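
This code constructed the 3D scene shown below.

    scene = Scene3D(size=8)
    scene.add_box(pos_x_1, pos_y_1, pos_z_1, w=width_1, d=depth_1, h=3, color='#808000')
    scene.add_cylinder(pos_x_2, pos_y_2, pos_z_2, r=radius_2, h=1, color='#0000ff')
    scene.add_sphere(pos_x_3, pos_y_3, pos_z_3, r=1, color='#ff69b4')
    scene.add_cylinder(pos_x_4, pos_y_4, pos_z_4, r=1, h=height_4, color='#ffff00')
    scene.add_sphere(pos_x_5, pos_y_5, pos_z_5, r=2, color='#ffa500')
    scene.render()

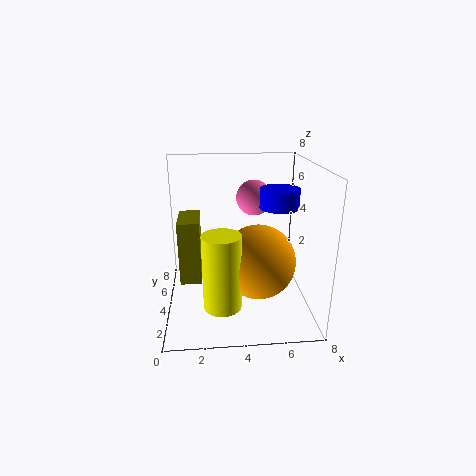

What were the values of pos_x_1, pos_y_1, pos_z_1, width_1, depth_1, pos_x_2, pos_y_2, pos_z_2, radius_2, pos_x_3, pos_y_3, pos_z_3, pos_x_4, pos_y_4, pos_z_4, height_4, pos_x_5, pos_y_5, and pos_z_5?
pos_x_1 = 1
pos_y_1 = 1
pos_z_1 = 3
width_1 = 1
depth_1 = 2
pos_x_2 = 6
pos_y_2 = 3
pos_z_2 = 6
radius_2 = 1
pos_x_3 = 5
pos_y_3 = 5
pos_z_3 = 6
pos_x_4 = 3
pos_y_4 = 2
pos_z_4 = 1
height_4 = 4
pos_x_5 = 5
pos_y_5 = 3
pos_z_5 = 3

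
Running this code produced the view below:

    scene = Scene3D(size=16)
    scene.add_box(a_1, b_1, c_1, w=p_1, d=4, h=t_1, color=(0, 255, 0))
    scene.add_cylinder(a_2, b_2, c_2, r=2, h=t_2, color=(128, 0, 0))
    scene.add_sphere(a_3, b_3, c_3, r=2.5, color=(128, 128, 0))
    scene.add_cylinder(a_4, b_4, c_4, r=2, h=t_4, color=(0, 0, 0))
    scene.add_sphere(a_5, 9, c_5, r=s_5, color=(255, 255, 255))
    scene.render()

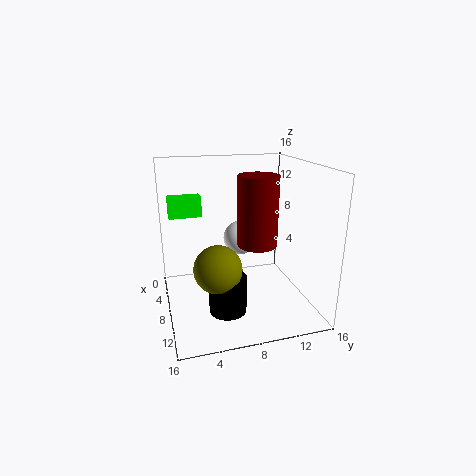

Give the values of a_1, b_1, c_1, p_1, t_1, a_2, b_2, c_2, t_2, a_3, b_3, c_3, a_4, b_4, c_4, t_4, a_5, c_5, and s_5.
a_1 = 0.5
b_1 = 1
c_1 = 9
p_1 = 2
t_1 = 2.5
a_2 = 11.5
b_2 = 9
c_2 = 8.5
t_2 = 7
a_3 = 11
b_3 = 5
c_3 = 6
a_4 = 11
b_4 = 6
c_4 = 1
t_4 = 4
a_5 = 5.5
c_5 = 7
s_5 = 2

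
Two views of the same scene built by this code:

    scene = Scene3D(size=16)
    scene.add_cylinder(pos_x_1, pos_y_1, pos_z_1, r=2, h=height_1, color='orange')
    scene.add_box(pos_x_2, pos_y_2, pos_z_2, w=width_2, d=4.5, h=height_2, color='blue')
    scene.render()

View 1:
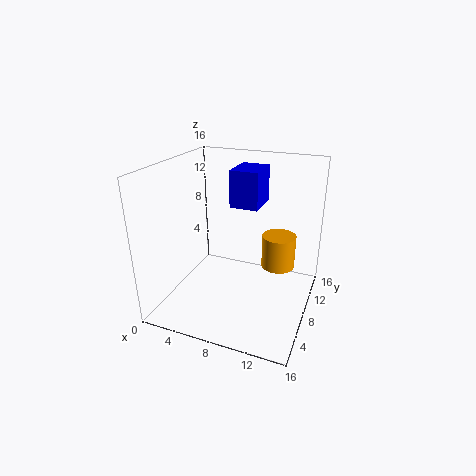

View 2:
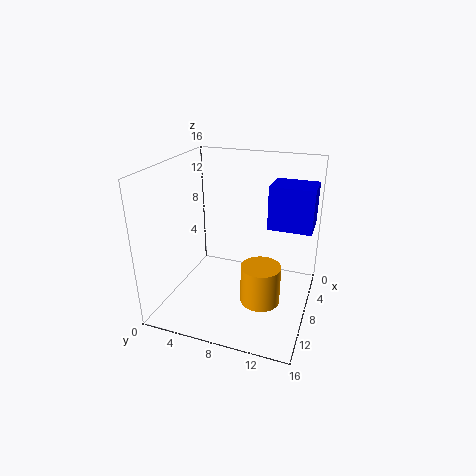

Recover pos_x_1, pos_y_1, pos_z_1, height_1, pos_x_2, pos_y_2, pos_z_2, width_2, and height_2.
pos_x_1 = 11.75; pos_y_1 = 11.75; pos_z_1 = 3.25; height_1 = 4; pos_x_2 = 5.5; pos_y_2 = 11.5; pos_z_2 = 10; width_2 = 3.5; height_2 = 4.5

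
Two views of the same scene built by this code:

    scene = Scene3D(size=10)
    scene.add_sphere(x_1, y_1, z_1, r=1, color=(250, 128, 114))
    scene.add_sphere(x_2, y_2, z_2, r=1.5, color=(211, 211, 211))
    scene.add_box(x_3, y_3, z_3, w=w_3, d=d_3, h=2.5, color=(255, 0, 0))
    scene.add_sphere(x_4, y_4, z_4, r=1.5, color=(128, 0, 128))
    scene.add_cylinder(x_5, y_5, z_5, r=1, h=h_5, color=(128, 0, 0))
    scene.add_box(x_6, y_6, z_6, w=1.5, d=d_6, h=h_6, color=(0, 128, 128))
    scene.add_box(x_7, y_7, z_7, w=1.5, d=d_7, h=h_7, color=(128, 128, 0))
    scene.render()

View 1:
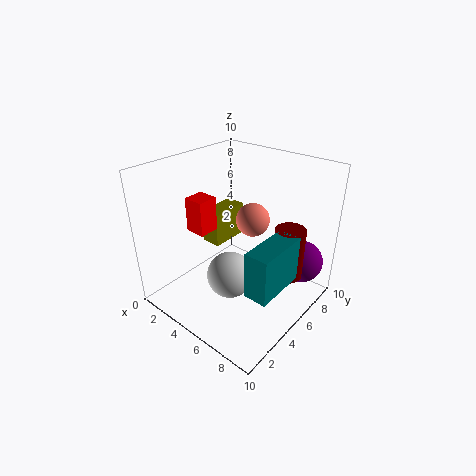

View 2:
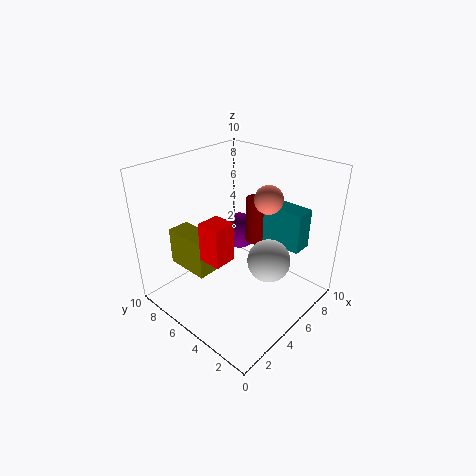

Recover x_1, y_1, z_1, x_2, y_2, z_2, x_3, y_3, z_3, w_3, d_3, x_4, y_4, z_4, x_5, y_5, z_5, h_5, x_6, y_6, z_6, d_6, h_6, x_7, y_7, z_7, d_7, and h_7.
x_1 = 7; y_1 = 4; z_1 = 7.5; x_2 = 6; y_2 = 3; z_2 = 3.5; x_3 = 1.5; y_3 = 3.5; z_3 = 5; w_3 = 1.5; d_3 = 1.5; x_4 = 8.5; y_4 = 8; z_4 = 3; x_5 = 8.5; y_5 = 6; z_5 = 3; h_5 = 3.5; x_6 = 8; y_6 = 2; z_6 = 3.5; d_6 = 3.5; h_6 = 3; x_7 = 1.5; y_7 = 5; z_7 = 3.5; d_7 = 3; h_7 = 2.5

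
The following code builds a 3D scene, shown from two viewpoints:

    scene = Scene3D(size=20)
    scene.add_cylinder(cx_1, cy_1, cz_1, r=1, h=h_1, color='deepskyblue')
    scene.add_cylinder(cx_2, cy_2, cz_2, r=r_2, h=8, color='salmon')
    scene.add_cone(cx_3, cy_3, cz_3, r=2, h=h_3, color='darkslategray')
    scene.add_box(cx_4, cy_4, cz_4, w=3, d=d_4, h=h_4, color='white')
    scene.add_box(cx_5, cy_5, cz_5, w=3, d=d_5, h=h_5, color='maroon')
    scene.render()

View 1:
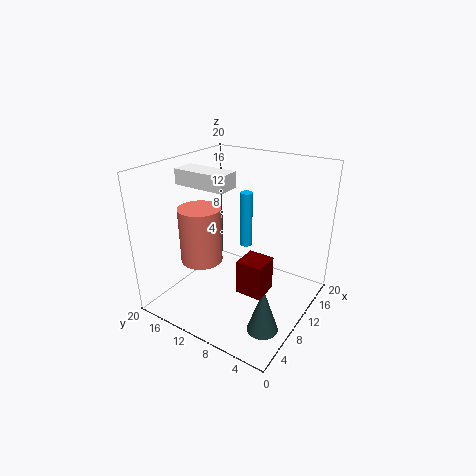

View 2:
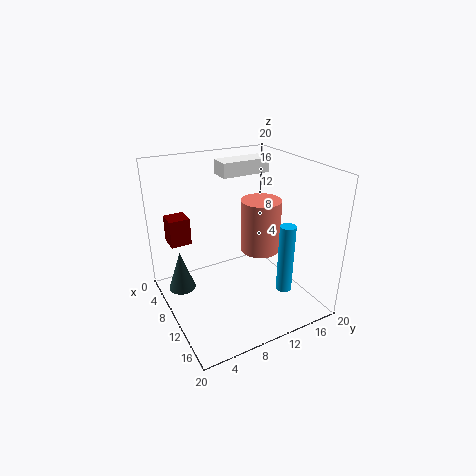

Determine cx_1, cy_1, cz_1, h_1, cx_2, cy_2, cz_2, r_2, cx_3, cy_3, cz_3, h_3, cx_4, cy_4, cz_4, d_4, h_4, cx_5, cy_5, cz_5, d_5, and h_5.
cx_1 = 17
cy_1 = 13
cz_1 = 5
h_1 = 9
cx_2 = 8
cy_2 = 15
cz_2 = 6
r_2 = 3
cx_3 = 5
cy_3 = 3
cz_3 = 1
h_3 = 6
cx_4 = 5
cy_4 = 9
cz_4 = 18
d_4 = 7
h_4 = 2
cx_5 = 2
cy_5 = 2
cz_5 = 8
d_5 = 3
h_5 = 4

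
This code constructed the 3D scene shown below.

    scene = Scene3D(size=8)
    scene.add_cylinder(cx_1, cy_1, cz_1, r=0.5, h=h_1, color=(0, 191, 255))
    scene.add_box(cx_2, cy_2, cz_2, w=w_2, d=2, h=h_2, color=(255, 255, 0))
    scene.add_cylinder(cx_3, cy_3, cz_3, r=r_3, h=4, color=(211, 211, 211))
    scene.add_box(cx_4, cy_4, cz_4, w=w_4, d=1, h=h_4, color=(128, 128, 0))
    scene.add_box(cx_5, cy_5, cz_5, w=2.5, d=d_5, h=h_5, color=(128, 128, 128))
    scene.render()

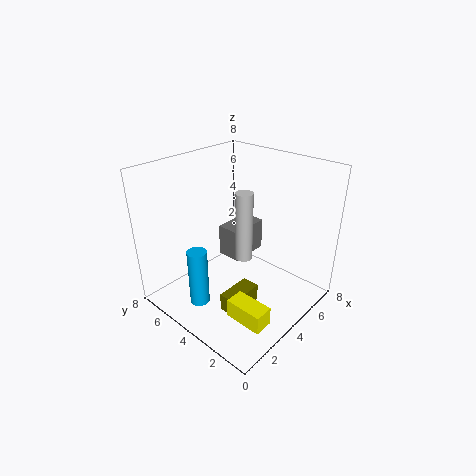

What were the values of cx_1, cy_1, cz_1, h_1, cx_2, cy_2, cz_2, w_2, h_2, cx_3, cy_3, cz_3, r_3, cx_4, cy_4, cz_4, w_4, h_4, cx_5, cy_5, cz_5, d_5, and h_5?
cx_1 = 1, cy_1 = 4, cz_1 = 1.5, h_1 = 3, cx_2 = 1.5, cy_2 = 0.5, cz_2 = 1, w_2 = 1, h_2 = 1, cx_3 = 4.5, cy_3 = 4, cz_3 = 2.5, r_3 = 0.5, cx_4 = 2, cy_4 = 2.5, cz_4 = 0.5, w_4 = 2, h_4 = 1, cx_5 = 5, cy_5 = 5, cz_5 = 1.5, d_5 = 1.5, h_5 = 2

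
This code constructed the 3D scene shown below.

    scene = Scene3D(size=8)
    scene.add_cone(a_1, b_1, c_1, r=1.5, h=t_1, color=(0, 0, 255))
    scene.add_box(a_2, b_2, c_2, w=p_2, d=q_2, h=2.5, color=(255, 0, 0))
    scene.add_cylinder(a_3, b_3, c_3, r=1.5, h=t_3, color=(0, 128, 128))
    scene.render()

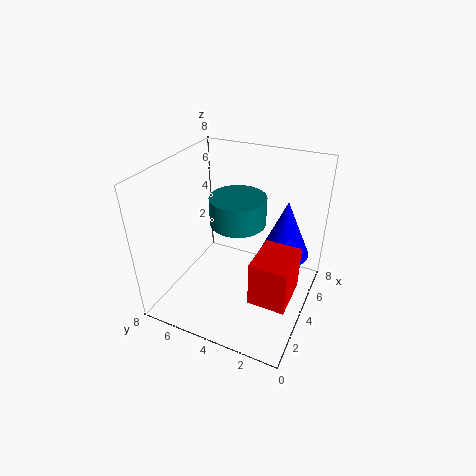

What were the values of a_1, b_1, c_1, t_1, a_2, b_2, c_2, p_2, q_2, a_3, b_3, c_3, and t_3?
a_1 = 6.5, b_1 = 2, c_1 = 2, t_1 = 3.5, a_2 = 2, b_2 = 0.5, c_2 = 1.5, p_2 = 2.5, q_2 = 2, a_3 = 4, b_3 = 4, c_3 = 5, t_3 = 1.5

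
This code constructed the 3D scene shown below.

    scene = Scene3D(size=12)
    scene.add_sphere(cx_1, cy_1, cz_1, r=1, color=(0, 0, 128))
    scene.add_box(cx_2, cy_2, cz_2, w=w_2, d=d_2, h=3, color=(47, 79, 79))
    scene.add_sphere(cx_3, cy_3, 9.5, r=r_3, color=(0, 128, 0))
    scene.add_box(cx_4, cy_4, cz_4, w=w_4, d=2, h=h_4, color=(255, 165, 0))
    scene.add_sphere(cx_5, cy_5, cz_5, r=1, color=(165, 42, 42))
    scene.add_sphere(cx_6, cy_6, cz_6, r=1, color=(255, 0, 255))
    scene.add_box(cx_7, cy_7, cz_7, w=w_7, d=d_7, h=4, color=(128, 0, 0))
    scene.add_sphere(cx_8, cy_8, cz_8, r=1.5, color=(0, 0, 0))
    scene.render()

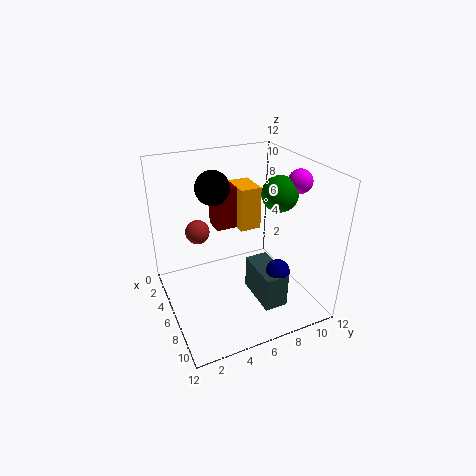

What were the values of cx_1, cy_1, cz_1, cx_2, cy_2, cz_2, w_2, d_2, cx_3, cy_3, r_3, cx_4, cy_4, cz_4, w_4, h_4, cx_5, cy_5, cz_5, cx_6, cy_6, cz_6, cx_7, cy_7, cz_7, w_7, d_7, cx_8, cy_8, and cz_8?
cx_1 = 8.5; cy_1 = 8.5; cz_1 = 3.5; cx_2 = 5.5; cy_2 = 7; cz_2 = 0.5; w_2 = 4; d_2 = 2; cx_3 = 6.5; cy_3 = 9.5; r_3 = 1.5; cx_4 = 0.5; cy_4 = 7.5; cz_4 = 5; w_4 = 3; h_4 = 4; cx_5 = 4.5; cy_5 = 3; cz_5 = 6.5; cx_6 = 7; cy_6 = 11; cz_6 = 10.5; cx_7 = 0.5; cy_7 = 5.5; cz_7 = 5; w_7 = 2; d_7 = 3.5; cx_8 = 3; cy_8 = 5; cz_8 = 9.5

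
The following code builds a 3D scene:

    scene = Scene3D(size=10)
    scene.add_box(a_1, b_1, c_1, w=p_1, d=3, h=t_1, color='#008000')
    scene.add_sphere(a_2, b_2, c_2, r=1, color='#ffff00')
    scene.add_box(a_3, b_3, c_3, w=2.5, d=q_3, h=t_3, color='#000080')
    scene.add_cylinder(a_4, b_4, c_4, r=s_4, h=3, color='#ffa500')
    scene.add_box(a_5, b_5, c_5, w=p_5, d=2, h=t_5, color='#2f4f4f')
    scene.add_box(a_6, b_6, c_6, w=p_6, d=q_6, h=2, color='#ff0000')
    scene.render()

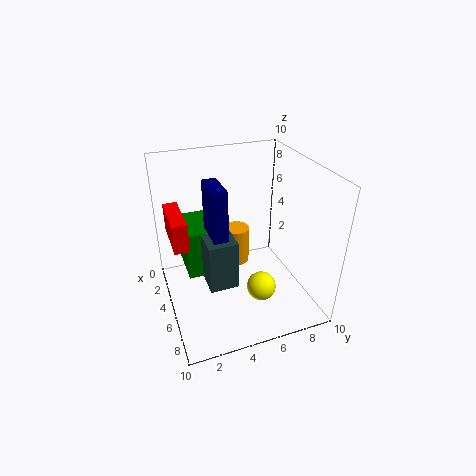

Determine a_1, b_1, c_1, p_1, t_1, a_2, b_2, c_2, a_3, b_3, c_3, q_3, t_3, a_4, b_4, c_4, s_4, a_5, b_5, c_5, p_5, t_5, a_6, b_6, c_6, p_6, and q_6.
a_1 = 1, b_1 = 1.5, c_1 = 2, p_1 = 3.5, t_1 = 3.5, a_2 = 7, b_2 = 6, c_2 = 2, a_3 = 3.5, b_3 = 3, c_3 = 5, q_3 = 1, t_3 = 4, a_4 = 2, b_4 = 6, c_4 = 1, s_4 = 1, a_5 = 4, b_5 = 2.5, c_5 = 2, p_5 = 2.5, t_5 = 3.5, a_6 = 2, b_6 = 0.5, c_6 = 5, p_6 = 3.5, q_6 = 1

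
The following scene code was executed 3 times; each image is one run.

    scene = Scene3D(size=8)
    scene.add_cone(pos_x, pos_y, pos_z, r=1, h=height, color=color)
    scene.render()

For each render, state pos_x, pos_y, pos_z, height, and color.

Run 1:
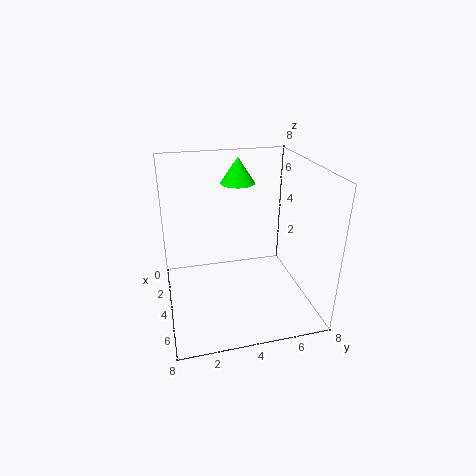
pos_x = 2
pos_y = 4.5
pos_z = 6.5
height = 1.5
color = 'lime'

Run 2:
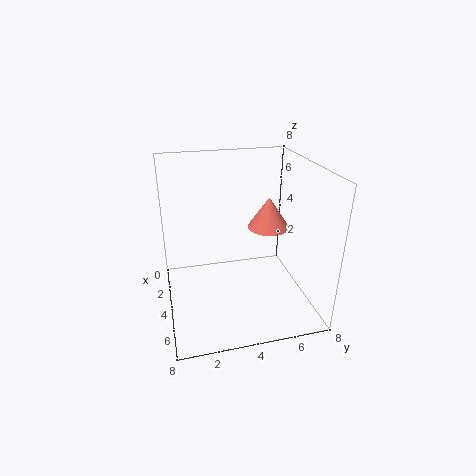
pos_x = 6
pos_y = 5
pos_z = 5.5
height = 1.5
color = 'salmon'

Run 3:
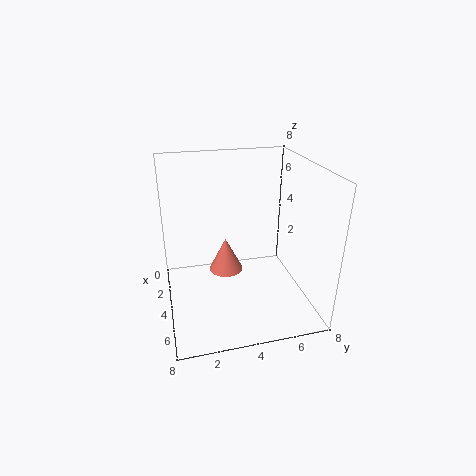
pos_x = 3
pos_y = 3.5
pos_z = 1.5
height = 2
color = 'salmon'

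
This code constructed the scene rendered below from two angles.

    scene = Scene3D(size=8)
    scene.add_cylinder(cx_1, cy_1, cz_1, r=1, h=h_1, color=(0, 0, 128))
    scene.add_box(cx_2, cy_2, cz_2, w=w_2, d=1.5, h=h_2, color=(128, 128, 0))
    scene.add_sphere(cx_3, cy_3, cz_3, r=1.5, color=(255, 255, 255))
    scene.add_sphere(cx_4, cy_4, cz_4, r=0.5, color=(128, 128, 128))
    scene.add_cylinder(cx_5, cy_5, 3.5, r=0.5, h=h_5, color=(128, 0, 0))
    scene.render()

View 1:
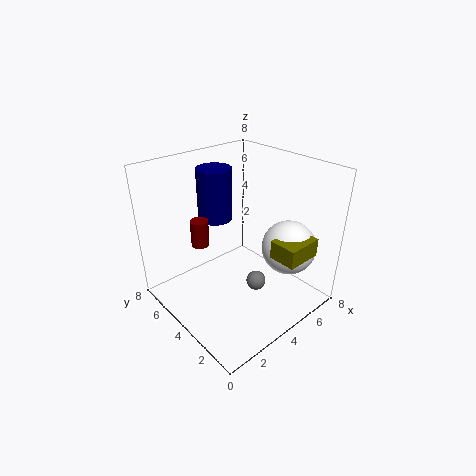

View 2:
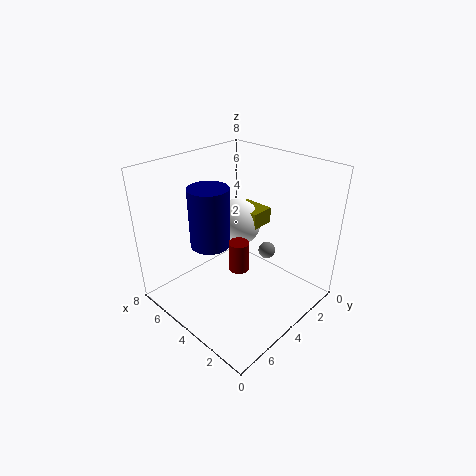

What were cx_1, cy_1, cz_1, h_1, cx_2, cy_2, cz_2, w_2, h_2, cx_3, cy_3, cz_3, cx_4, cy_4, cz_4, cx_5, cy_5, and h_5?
cx_1 = 4, cy_1 = 6, cz_1 = 4.5, h_1 = 3, cx_2 = 4.5, cy_2 = 0.5, cz_2 = 3.5, w_2 = 2, h_2 = 1, cx_3 = 6, cy_3 = 2, cz_3 = 3.5, cx_4 = 3.5, cy_4 = 2, cz_4 = 2.5, cx_5 = 2.5, cy_5 = 5.5, h_5 = 1.5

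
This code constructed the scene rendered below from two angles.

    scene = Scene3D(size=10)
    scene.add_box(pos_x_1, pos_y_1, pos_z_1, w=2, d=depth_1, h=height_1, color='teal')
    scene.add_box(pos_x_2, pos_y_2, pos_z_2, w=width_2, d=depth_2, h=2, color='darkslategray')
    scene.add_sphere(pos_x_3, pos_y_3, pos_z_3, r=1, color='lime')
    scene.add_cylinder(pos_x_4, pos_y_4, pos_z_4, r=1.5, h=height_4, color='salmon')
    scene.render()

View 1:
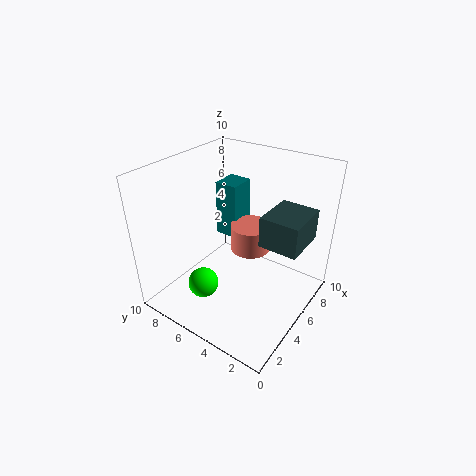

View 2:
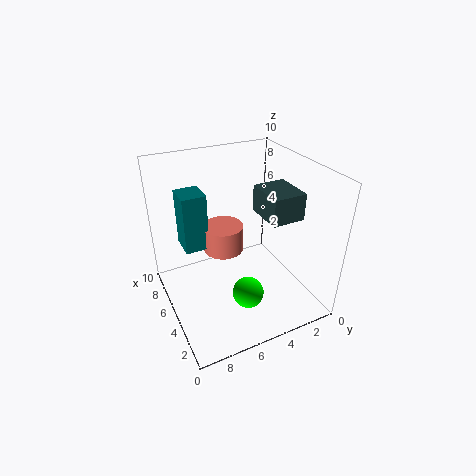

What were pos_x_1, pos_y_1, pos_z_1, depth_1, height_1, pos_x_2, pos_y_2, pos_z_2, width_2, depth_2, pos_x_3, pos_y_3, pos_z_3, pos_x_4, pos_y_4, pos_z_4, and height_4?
pos_x_1 = 6.75
pos_y_1 = 6.5
pos_z_1 = 3.5
depth_1 = 1.75
height_1 = 4.25
pos_x_2 = 4
pos_y_2 = 0.25
pos_z_2 = 5.75
width_2 = 3
depth_2 = 2.5
pos_x_3 = 2
pos_y_3 = 5.75
pos_z_3 = 2.75
pos_x_4 = 7
pos_y_4 = 5.25
pos_z_4 = 3
height_4 = 2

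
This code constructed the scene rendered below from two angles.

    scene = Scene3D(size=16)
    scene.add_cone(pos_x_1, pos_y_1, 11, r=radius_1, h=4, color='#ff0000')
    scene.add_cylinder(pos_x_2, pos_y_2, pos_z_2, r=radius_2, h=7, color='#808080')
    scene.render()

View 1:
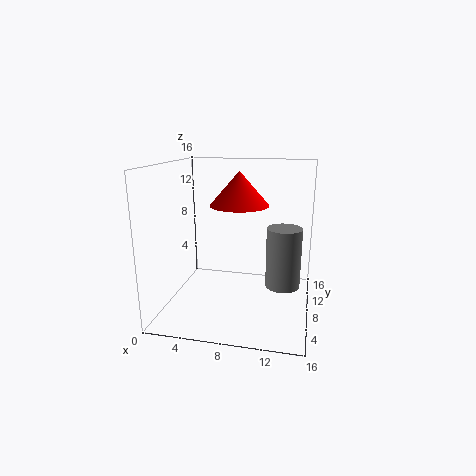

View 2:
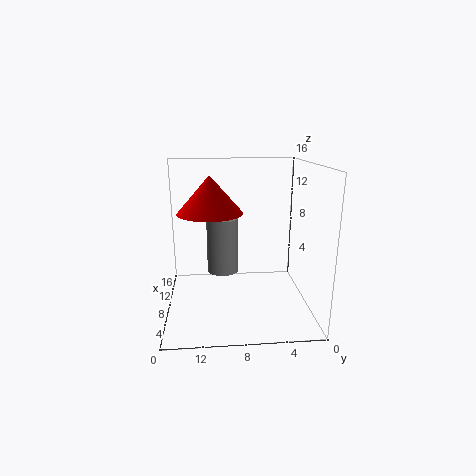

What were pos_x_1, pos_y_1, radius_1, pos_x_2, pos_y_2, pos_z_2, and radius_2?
pos_x_1 = 7.5; pos_y_1 = 11; radius_1 = 3.5; pos_x_2 = 13; pos_y_2 = 9.5; pos_z_2 = 2; radius_2 = 2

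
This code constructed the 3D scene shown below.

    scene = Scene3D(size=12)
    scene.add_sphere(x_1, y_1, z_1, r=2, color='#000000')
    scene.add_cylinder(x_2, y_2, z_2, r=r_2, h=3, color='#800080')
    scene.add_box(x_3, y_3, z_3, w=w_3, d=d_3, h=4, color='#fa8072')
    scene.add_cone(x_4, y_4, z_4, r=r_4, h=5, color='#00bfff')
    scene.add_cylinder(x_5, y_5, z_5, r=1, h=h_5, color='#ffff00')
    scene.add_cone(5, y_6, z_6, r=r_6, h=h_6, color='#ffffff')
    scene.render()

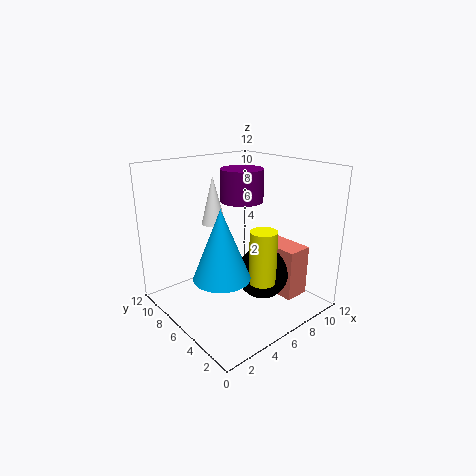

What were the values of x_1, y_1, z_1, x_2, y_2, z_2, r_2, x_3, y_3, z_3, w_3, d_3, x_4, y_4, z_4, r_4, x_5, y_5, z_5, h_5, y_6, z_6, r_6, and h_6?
x_1 = 6, y_1 = 3, z_1 = 4, x_2 = 9, y_2 = 9, z_2 = 8, r_2 = 2, x_3 = 7, y_3 = 1, z_3 = 2, w_3 = 2, d_3 = 4, x_4 = 2, y_4 = 3, z_4 = 5, r_4 = 2, x_5 = 5, y_5 = 2, z_5 = 4, h_5 = 4, y_6 = 8, z_6 = 7, r_6 = 1, h_6 = 4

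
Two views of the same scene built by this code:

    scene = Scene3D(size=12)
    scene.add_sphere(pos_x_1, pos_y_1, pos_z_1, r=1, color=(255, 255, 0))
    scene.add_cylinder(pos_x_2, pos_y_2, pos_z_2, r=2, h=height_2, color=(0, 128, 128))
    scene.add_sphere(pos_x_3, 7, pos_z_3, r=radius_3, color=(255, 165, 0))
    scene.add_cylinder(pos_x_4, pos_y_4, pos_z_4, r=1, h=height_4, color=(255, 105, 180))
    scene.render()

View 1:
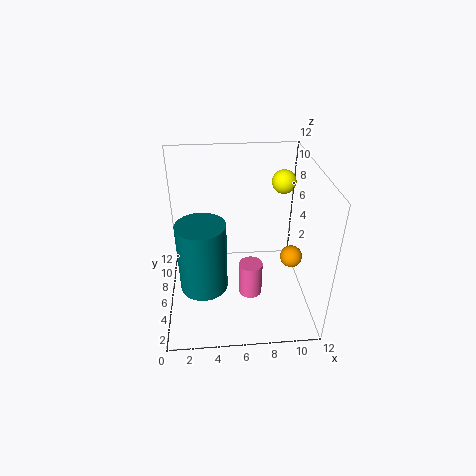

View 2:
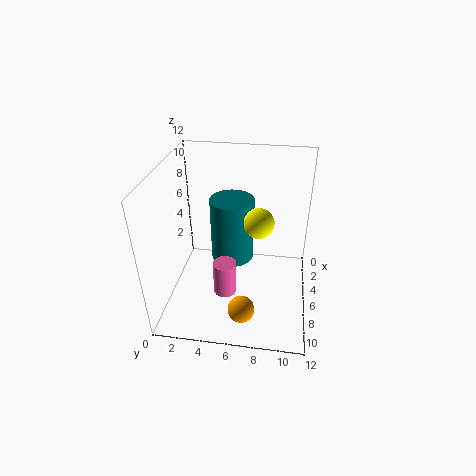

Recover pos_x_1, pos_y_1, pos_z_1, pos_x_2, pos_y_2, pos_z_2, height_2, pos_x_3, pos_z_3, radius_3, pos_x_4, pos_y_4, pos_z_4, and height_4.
pos_x_1 = 10; pos_y_1 = 8; pos_z_1 = 10; pos_x_2 = 3; pos_y_2 = 5; pos_z_2 = 2; height_2 = 6; pos_x_3 = 11; pos_z_3 = 3; radius_3 = 1; pos_x_4 = 7; pos_y_4 = 5; pos_z_4 = 1; height_4 = 3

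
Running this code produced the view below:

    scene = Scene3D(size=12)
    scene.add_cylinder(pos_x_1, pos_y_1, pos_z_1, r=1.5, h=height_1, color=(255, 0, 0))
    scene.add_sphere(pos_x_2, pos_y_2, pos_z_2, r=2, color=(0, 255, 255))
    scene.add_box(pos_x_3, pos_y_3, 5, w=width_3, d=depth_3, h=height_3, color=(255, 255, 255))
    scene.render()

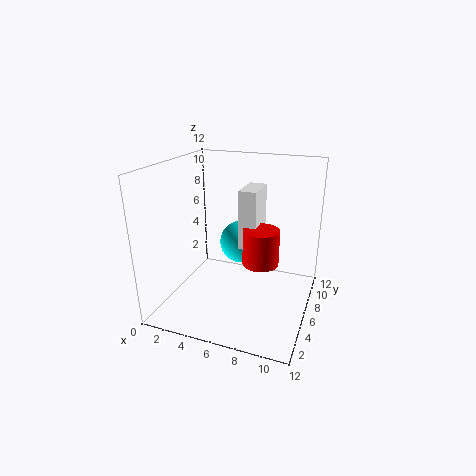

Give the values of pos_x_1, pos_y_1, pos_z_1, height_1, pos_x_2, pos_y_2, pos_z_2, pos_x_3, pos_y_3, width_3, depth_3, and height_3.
pos_x_1 = 8, pos_y_1 = 6, pos_z_1 = 4, height_1 = 3, pos_x_2 = 5, pos_y_2 = 9.5, pos_z_2 = 4, pos_x_3 = 6, pos_y_3 = 6, width_3 = 1.5, depth_3 = 3, height_3 = 5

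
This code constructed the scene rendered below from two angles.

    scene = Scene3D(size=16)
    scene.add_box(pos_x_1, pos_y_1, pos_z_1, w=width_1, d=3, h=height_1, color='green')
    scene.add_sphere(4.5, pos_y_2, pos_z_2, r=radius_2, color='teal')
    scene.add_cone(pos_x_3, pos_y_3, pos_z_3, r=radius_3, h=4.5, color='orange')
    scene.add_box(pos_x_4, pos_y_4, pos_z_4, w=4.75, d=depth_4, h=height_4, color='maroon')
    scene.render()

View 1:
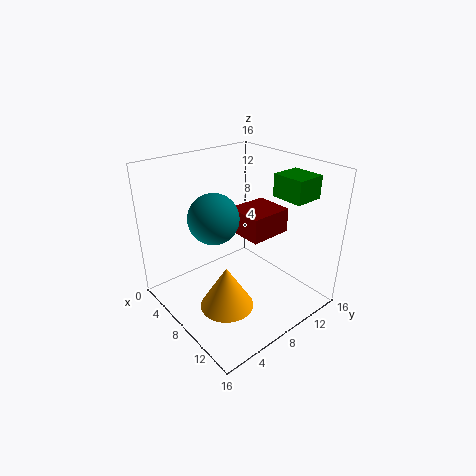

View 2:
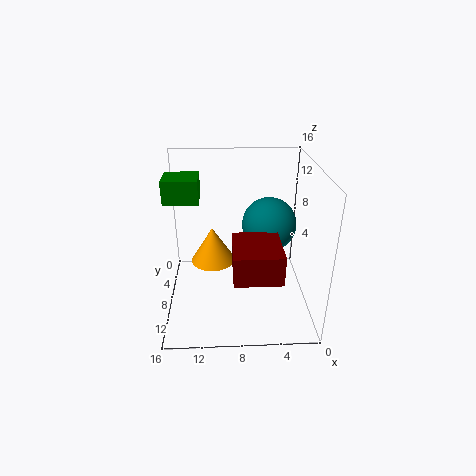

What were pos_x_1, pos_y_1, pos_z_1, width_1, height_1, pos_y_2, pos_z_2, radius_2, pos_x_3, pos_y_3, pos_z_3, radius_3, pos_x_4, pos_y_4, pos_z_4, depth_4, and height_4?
pos_x_1 = 11.75, pos_y_1 = 9.25, pos_z_1 = 13.75, width_1 = 3.25, height_1 = 2.25, pos_y_2 = 7.25, pos_z_2 = 9.25, radius_2 = 3, pos_x_3 = 11, pos_y_3 = 4, pos_z_3 = 2.75, radius_3 = 2.75, pos_x_4 = 4, pos_y_4 = 10, pos_z_4 = 6.75, depth_4 = 5.25, height_4 = 3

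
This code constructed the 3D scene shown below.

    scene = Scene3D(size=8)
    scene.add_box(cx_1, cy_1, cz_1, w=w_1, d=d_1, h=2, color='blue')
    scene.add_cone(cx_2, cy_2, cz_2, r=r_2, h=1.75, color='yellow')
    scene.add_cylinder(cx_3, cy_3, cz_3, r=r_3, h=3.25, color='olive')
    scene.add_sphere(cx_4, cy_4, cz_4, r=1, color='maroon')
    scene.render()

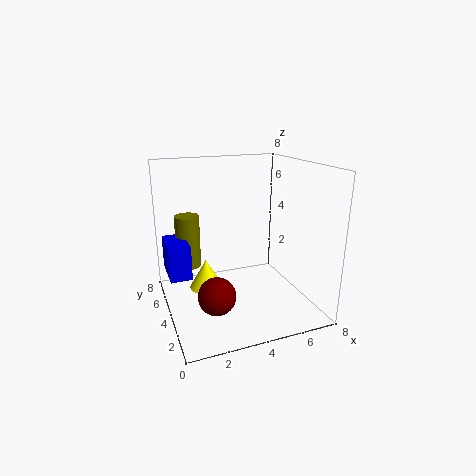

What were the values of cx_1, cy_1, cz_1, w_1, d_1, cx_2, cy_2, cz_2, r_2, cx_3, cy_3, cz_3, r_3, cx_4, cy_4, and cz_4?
cx_1 = 0.25, cy_1 = 4.75, cz_1 = 1.5, w_1 = 1.25, d_1 = 2.5, cx_2 = 2.5, cy_2 = 5.5, cz_2 = 0.5, r_2 = 1, cx_3 = 1.75, cy_3 = 6.75, cz_3 = 1.5, r_3 = 0.75, cx_4 = 2.25, cy_4 = 2.5, cz_4 = 1.5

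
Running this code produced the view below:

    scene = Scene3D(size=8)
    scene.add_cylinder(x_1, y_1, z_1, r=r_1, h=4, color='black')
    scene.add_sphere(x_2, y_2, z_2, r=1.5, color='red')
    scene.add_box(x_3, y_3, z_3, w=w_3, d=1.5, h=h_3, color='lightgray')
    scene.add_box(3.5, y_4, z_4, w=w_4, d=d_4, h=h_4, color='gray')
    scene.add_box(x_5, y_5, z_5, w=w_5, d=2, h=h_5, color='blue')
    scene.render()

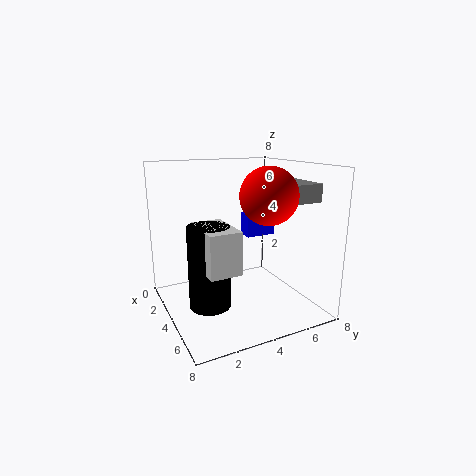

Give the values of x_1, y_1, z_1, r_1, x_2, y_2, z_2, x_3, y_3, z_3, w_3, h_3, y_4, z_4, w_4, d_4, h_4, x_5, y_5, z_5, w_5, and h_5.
x_1 = 6; y_1 = 1.5; z_1 = 1.5; r_1 = 1; x_2 = 5.5; y_2 = 5; z_2 = 6.5; x_3 = 5; y_3 = 1; z_3 = 3.5; w_3 = 2.5; h_3 = 2; y_4 = 6; z_4 = 6; w_4 = 2.5; d_4 = 2; h_4 = 1; x_5 = 0.5; y_5 = 6; z_5 = 3; w_5 = 1; h_5 = 1.5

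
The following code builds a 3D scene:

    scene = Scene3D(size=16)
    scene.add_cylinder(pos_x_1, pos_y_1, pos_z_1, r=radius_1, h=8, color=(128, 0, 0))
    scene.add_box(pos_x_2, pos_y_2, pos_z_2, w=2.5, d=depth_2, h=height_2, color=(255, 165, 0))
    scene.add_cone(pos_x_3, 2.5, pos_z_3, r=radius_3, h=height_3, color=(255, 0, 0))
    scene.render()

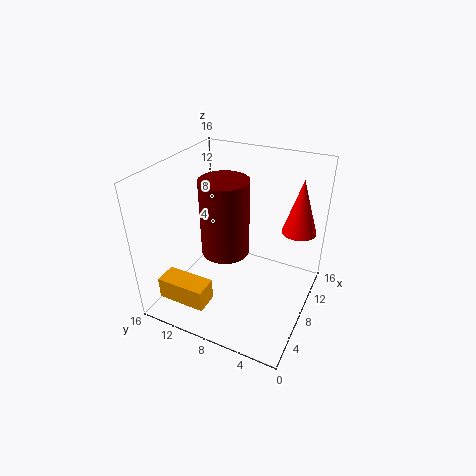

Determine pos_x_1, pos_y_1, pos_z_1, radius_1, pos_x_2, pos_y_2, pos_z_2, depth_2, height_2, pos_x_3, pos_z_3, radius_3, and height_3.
pos_x_1 = 6; pos_y_1 = 8.5; pos_z_1 = 7.5; radius_1 = 2.5; pos_x_2 = 2; pos_y_2 = 9.5; pos_z_2 = 1.5; depth_2 = 5.5; height_2 = 2.5; pos_x_3 = 13; pos_z_3 = 7.5; radius_3 = 2; height_3 = 6.5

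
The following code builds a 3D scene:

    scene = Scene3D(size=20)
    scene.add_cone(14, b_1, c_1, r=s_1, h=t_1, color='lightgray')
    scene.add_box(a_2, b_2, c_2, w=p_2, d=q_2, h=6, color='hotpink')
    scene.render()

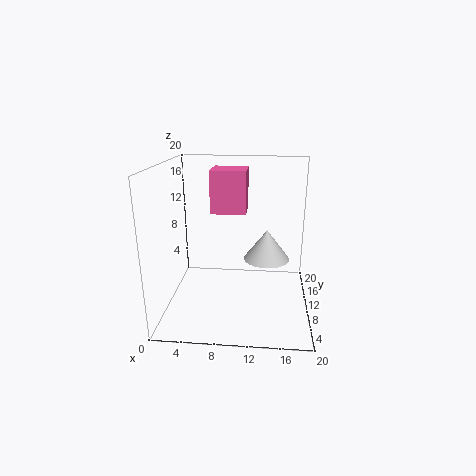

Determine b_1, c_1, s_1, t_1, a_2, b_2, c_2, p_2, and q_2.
b_1 = 8
c_1 = 8
s_1 = 3
t_1 = 4
a_2 = 6
b_2 = 11
c_2 = 13
p_2 = 5
q_2 = 5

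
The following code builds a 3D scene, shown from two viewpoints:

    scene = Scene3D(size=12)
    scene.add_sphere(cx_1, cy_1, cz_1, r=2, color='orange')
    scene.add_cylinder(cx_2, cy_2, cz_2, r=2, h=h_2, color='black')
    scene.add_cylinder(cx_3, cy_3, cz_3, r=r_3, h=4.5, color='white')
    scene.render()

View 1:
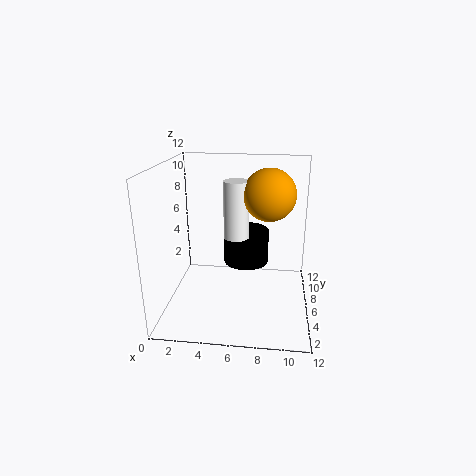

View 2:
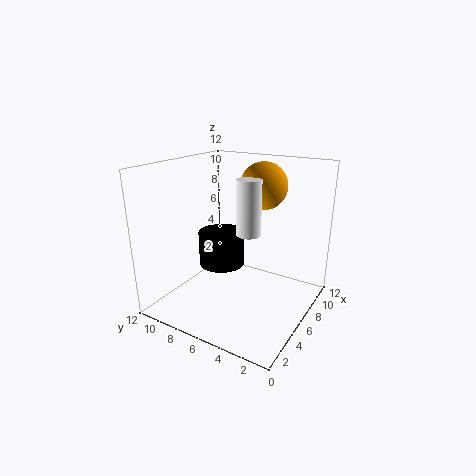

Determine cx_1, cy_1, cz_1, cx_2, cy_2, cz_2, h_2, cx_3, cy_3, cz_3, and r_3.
cx_1 = 8.5, cy_1 = 5, cz_1 = 10, cx_2 = 6.5, cy_2 = 8, cz_2 = 3, h_2 = 3, cx_3 = 6, cy_3 = 5, cz_3 = 6.5, r_3 = 1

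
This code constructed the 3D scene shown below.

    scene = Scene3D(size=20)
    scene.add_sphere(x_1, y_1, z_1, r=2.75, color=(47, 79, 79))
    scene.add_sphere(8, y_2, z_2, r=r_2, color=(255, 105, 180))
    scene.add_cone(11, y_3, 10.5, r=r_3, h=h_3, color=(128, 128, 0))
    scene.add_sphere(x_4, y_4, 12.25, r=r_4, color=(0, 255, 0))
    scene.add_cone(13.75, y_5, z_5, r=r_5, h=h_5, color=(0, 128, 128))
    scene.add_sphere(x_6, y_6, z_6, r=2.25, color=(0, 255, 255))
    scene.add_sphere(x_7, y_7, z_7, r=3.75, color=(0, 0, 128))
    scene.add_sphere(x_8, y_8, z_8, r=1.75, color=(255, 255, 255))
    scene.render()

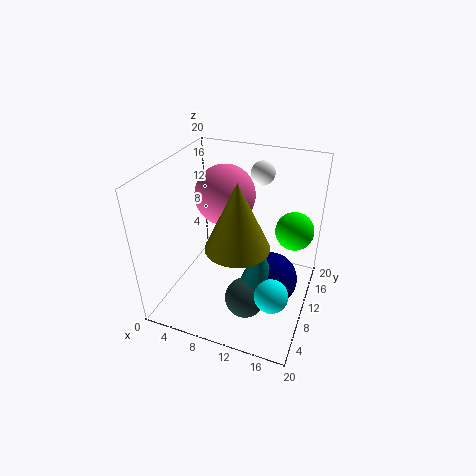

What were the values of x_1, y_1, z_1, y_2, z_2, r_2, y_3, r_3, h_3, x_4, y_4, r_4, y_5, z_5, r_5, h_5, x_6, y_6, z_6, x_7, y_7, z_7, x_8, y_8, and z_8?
x_1 = 12.5, y_1 = 6.25, z_1 = 3, y_2 = 10.5, z_2 = 16, r_2 = 4, y_3 = 7.25, r_3 = 4.25, h_3 = 9, x_4 = 17.5, y_4 = 11, r_4 = 2.5, y_5 = 8, z_5 = 3.75, r_5 = 3, h_5 = 7.5, x_6 = 16.25, y_6 = 6, z_6 = 4.75, x_7 = 15, y_7 = 10, z_7 = 4.25, x_8 = 11.25, y_8 = 16.5, z_8 = 17.25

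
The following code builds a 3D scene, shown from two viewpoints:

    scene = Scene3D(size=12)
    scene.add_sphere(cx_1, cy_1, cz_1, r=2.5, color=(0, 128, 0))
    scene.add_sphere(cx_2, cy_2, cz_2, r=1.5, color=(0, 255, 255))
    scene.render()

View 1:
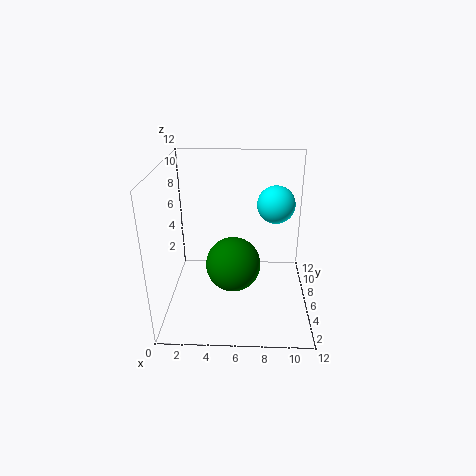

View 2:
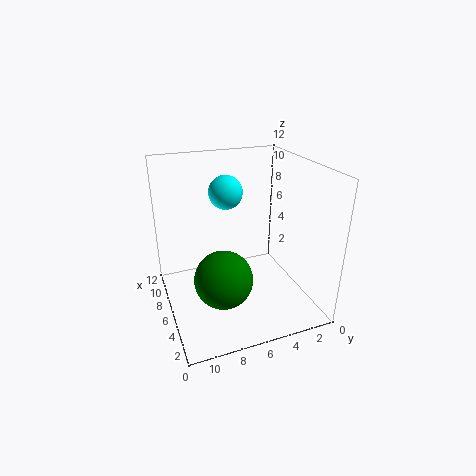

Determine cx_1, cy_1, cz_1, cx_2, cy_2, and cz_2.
cx_1 = 5.5, cy_1 = 7.5, cz_1 = 2.5, cx_2 = 9, cy_2 = 6, cz_2 = 9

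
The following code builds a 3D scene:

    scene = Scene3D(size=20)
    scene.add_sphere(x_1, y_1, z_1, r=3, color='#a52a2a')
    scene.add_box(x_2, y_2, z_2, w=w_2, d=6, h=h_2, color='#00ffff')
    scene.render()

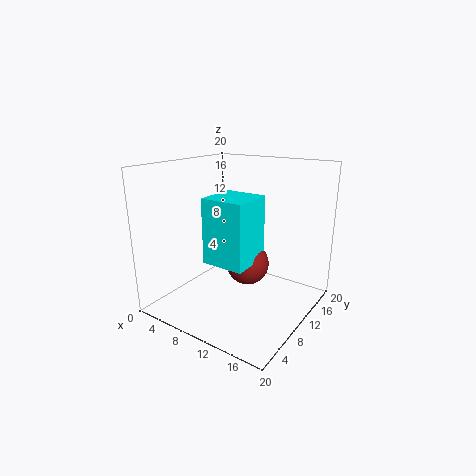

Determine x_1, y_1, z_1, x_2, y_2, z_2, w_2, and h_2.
x_1 = 11
y_1 = 11
z_1 = 6
x_2 = 7
y_2 = 6
z_2 = 7
w_2 = 6
h_2 = 9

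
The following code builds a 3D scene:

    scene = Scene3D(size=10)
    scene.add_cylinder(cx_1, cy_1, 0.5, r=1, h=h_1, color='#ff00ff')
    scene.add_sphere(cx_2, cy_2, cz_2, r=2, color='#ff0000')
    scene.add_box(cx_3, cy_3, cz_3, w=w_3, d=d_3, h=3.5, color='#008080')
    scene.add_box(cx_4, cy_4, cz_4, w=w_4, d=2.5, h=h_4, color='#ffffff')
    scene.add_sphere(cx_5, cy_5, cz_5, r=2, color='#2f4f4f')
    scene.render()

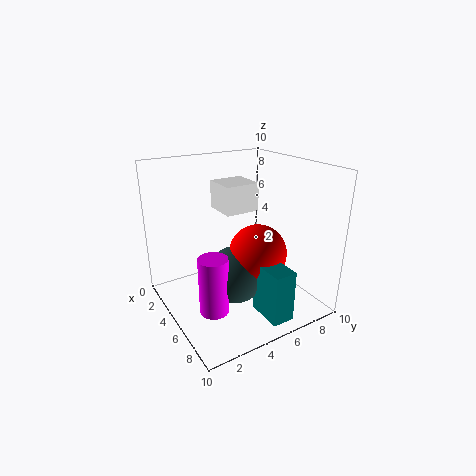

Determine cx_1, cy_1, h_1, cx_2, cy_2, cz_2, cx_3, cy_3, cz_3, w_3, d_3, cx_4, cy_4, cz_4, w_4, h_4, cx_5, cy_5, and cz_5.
cx_1 = 6, cy_1 = 2.5, h_1 = 4, cx_2 = 6, cy_2 = 6, cz_2 = 4, cx_3 = 7, cy_3 = 5, cz_3 = 0.5, w_3 = 2.5, d_3 = 1.5, cx_4 = 2, cy_4 = 4.5, cz_4 = 6.5, w_4 = 2.5, h_4 = 2, cx_5 = 5.5, cy_5 = 4.5, cz_5 = 2.5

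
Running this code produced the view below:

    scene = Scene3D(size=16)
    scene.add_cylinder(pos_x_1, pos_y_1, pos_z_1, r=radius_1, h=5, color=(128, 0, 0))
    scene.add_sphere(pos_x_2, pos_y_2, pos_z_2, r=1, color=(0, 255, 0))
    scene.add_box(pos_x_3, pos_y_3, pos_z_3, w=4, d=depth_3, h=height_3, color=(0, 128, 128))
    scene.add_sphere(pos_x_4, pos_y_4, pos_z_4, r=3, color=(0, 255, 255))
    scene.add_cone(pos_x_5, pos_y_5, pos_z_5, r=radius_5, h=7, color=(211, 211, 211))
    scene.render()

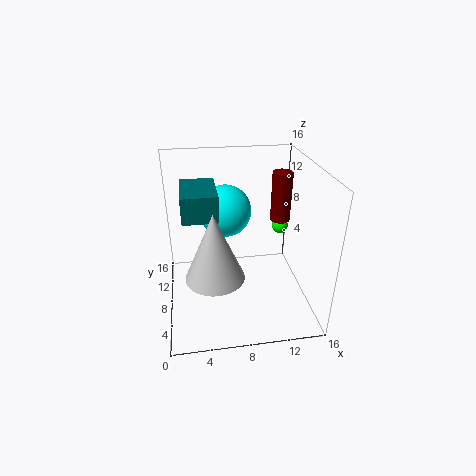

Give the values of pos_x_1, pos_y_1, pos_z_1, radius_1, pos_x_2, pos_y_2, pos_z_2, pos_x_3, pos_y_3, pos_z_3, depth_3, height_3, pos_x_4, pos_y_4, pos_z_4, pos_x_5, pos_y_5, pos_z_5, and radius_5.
pos_x_1 = 12
pos_y_1 = 6
pos_z_1 = 11
radius_1 = 1
pos_x_2 = 14
pos_y_2 = 12
pos_z_2 = 7
pos_x_3 = 2
pos_y_3 = 8
pos_z_3 = 10
depth_3 = 6
height_3 = 3
pos_x_4 = 7
pos_y_4 = 11
pos_z_4 = 10
pos_x_5 = 5
pos_y_5 = 4
pos_z_5 = 6
radius_5 = 3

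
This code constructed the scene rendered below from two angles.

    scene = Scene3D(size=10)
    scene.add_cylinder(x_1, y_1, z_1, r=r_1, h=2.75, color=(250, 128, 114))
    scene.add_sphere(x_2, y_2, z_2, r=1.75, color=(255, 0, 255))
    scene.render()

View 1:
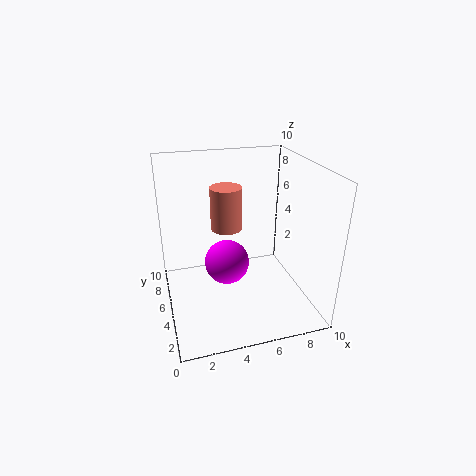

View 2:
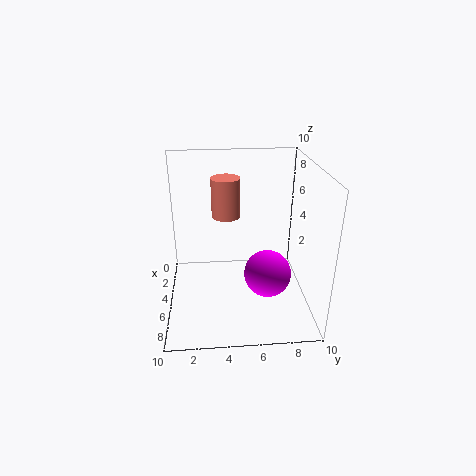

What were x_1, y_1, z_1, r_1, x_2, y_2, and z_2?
x_1 = 4; y_1 = 4.25; z_1 = 6.25; r_1 = 1; x_2 = 4.75; y_2 = 7.25; z_2 = 1.75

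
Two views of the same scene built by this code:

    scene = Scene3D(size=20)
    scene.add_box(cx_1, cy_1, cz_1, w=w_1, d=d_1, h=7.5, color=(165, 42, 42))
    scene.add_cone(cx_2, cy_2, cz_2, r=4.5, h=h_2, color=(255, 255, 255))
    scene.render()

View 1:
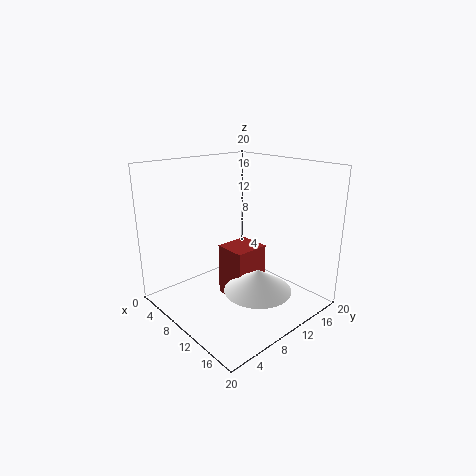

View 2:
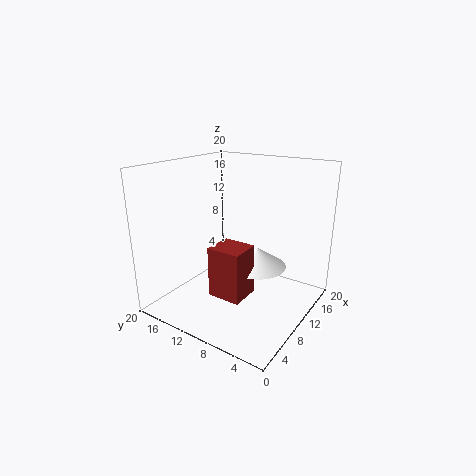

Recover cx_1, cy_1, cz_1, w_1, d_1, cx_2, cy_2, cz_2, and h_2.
cx_1 = 7.5; cy_1 = 8.5; cz_1 = 1; w_1 = 4.5; d_1 = 5; cx_2 = 14.5; cy_2 = 9.5; cz_2 = 4; h_2 = 3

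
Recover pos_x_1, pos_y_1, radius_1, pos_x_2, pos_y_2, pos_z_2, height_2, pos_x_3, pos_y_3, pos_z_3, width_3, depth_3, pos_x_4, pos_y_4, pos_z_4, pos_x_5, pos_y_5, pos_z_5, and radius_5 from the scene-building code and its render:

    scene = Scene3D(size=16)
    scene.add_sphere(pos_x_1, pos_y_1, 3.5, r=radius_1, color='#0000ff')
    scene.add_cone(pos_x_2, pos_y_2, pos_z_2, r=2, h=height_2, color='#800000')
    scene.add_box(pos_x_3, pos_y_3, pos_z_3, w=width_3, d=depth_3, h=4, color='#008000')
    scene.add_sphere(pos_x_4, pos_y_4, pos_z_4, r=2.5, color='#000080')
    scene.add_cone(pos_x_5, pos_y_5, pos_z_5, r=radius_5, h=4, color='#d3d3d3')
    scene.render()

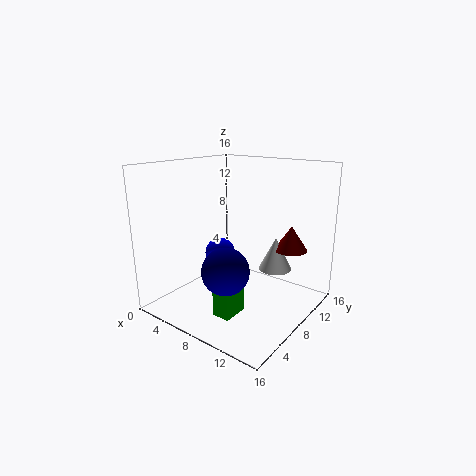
pos_x_1 = 2, pos_y_1 = 12, radius_1 = 2, pos_x_2 = 11.5, pos_y_2 = 14, pos_z_2 = 5.5, height_2 = 3, pos_x_3 = 8, pos_y_3 = 3.5, pos_z_3 = 0.5, width_3 = 2, depth_3 = 3, pos_x_4 = 9, pos_y_4 = 4.5, pos_z_4 = 5.5, pos_x_5 = 10, pos_y_5 = 13, pos_z_5 = 3, radius_5 = 2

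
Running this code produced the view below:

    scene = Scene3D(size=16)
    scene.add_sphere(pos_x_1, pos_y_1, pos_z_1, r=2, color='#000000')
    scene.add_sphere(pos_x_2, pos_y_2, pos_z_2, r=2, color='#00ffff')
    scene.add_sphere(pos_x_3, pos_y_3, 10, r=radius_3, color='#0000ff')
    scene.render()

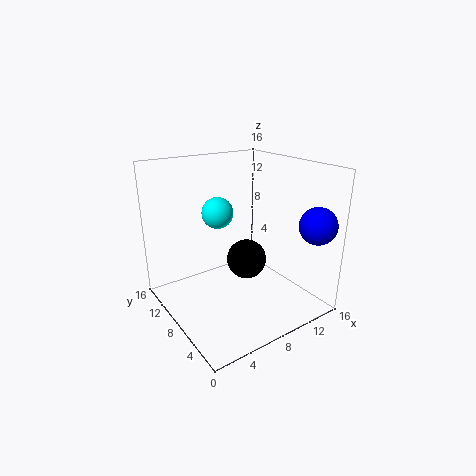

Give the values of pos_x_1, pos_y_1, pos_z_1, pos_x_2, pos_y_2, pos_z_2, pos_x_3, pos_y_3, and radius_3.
pos_x_1 = 7; pos_y_1 = 5; pos_z_1 = 7; pos_x_2 = 9; pos_y_2 = 14; pos_z_2 = 9; pos_x_3 = 14; pos_y_3 = 2; radius_3 = 2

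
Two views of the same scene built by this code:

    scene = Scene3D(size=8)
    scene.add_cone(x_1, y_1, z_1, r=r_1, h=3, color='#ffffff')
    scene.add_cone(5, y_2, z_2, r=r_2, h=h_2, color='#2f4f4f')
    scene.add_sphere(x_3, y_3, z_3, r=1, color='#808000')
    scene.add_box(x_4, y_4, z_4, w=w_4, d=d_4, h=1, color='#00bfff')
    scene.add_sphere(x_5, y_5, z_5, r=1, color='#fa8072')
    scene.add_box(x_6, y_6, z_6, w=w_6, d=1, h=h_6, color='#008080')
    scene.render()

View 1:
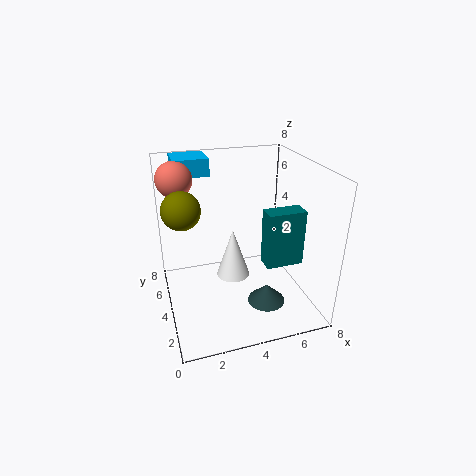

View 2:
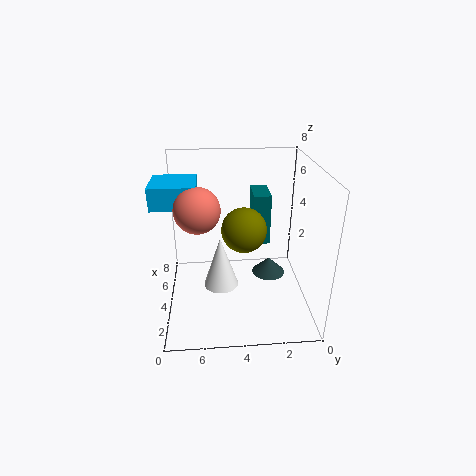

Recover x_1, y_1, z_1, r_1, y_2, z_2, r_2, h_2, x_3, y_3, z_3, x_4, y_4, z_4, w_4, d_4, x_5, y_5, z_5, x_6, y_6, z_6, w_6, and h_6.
x_1 = 4
y_1 = 5
z_1 = 1
r_1 = 1
y_2 = 2
z_2 = 1
r_2 = 1
h_2 = 1
x_3 = 1
y_3 = 4
z_3 = 6
x_4 = 1
y_4 = 6
z_4 = 7
w_4 = 2
d_4 = 2
x_5 = 1
y_5 = 6
z_5 = 7
x_6 = 5
y_6 = 2
z_6 = 3
w_6 = 2
h_6 = 3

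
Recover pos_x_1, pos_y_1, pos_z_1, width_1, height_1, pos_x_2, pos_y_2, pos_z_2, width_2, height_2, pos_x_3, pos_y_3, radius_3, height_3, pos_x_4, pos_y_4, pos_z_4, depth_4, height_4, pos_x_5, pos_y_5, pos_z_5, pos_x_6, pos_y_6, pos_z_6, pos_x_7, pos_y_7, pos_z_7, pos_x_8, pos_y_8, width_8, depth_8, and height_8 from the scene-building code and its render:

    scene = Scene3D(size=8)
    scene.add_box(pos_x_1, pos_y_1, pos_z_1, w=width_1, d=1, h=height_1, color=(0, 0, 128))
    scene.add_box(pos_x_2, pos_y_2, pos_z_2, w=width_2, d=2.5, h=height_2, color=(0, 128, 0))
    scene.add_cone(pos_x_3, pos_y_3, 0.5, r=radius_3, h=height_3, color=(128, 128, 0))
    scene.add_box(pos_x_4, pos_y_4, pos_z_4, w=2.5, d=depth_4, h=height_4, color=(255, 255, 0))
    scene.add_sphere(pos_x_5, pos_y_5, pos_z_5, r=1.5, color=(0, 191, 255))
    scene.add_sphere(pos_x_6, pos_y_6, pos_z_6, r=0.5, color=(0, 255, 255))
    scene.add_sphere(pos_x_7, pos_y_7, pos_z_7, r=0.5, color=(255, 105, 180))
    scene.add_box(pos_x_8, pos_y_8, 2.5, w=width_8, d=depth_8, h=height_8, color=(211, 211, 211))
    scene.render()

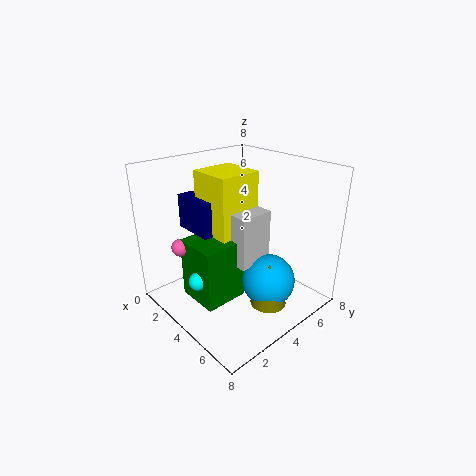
pos_x_1 = 0.5; pos_y_1 = 2.5; pos_z_1 = 4; width_1 = 2.5; height_1 = 2; pos_x_2 = 2; pos_y_2 = 1.5; pos_z_2 = 0.5; width_2 = 2.5; height_2 = 3.5; pos_x_3 = 6; pos_y_3 = 4.5; radius_3 = 1; height_3 = 2.5; pos_x_4 = 1.5; pos_y_4 = 3; pos_z_4 = 4; depth_4 = 2.5; height_4 = 3.5; pos_x_5 = 5.5; pos_y_5 = 5; pos_z_5 = 1.5; pos_x_6 = 3.5; pos_y_6 = 1.5; pos_z_6 = 2; pos_x_7 = 2; pos_y_7 = 1.5; pos_z_7 = 3.5; pos_x_8 = 3; pos_y_8 = 3.5; width_8 = 2; depth_8 = 2; height_8 = 3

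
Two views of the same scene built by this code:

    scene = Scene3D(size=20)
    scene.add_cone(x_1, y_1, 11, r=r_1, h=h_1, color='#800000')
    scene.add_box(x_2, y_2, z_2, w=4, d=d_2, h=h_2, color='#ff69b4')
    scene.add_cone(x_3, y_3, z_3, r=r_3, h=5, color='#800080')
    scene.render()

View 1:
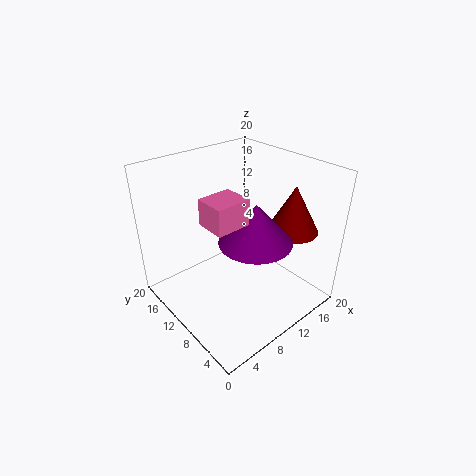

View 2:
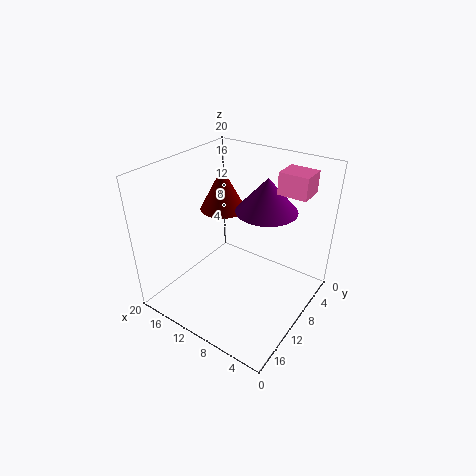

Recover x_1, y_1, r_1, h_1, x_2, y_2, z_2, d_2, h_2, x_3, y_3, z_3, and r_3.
x_1 = 16; y_1 = 5.5; r_1 = 3.5; h_1 = 6.5; x_2 = 2; y_2 = 3.5; z_2 = 16.5; d_2 = 3.5; h_2 = 3; x_3 = 8.5; y_3 = 5; z_3 = 12.5; r_3 = 4.5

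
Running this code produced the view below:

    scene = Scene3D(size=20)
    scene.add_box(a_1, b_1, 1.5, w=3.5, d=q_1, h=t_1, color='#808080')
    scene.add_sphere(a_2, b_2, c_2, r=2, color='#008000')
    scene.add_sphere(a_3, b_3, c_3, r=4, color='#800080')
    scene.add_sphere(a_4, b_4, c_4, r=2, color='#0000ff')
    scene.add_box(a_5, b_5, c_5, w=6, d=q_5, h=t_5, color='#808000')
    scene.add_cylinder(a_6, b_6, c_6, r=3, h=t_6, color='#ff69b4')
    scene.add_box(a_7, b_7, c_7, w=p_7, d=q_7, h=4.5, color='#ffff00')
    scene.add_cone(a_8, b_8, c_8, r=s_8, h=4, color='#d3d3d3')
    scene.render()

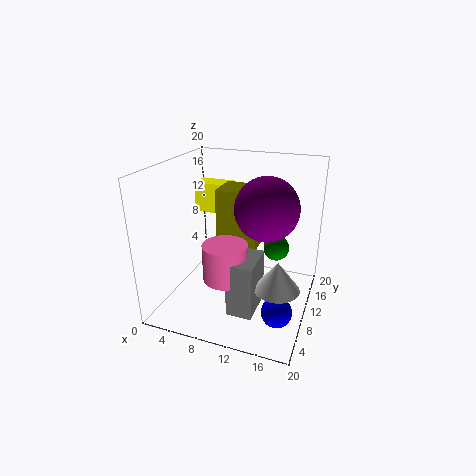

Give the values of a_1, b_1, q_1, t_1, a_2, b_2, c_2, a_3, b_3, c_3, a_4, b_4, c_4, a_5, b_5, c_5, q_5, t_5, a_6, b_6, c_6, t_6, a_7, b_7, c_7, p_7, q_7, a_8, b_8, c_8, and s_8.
a_1 = 10.5; b_1 = 4; q_1 = 5.5; t_1 = 7.5; a_2 = 14; b_2 = 16.5; c_2 = 6; a_3 = 14.5; b_3 = 8; c_3 = 15.5; a_4 = 17; b_4 = 5.5; c_4 = 2.5; a_5 = 6; b_5 = 11.5; c_5 = 7.5; q_5 = 5; t_5 = 8.5; a_6 = 9.5; b_6 = 6.5; c_6 = 5.5; t_6 = 5; a_7 = 1.5; b_7 = 14; c_7 = 11.5; p_7 = 5.5; q_7 = 3; a_8 = 16.5; b_8 = 7; c_8 = 5; s_8 = 3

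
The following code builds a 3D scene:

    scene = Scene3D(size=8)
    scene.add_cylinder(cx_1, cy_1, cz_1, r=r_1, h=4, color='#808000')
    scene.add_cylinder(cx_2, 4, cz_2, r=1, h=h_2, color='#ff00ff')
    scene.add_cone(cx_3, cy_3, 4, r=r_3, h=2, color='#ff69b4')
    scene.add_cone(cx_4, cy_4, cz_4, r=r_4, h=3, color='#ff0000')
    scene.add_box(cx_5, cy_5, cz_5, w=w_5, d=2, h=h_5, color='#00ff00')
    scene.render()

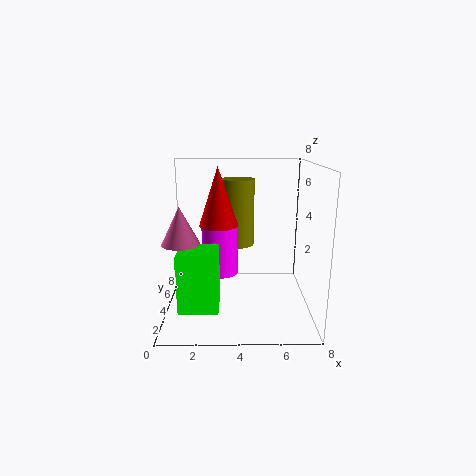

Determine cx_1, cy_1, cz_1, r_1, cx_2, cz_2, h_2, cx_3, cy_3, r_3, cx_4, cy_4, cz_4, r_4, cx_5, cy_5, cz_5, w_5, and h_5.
cx_1 = 4; cy_1 = 6; cz_1 = 3; r_1 = 1; cx_2 = 3; cz_2 = 2; h_2 = 3; cx_3 = 1; cy_3 = 3; r_3 = 1; cx_4 = 3; cy_4 = 3; cz_4 = 5; r_4 = 1; cx_5 = 1; cy_5 = 1; cz_5 = 1; w_5 = 2; h_5 = 3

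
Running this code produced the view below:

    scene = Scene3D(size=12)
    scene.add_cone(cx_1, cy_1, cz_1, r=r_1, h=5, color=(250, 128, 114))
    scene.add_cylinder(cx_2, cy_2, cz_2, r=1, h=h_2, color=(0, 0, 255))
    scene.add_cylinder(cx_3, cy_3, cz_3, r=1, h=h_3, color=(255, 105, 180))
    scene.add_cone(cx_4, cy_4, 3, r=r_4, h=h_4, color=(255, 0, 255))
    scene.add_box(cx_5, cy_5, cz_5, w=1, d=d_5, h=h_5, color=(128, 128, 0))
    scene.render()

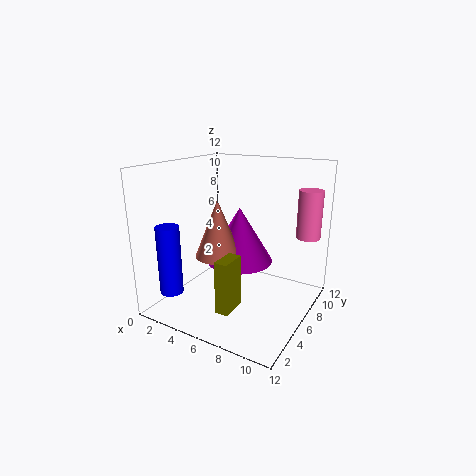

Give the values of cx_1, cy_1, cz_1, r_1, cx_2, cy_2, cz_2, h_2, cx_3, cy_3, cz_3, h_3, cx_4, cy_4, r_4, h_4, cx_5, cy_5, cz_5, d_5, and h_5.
cx_1 = 4
cy_1 = 6
cz_1 = 4
r_1 = 2
cx_2 = 1
cy_2 = 3
cz_2 = 1
h_2 = 6
cx_3 = 11
cy_3 = 9
cz_3 = 6
h_3 = 4
cx_4 = 5
cy_4 = 8
r_4 = 3
h_4 = 5
cx_5 = 7
cy_5 = 1
cz_5 = 2
d_5 = 2
h_5 = 4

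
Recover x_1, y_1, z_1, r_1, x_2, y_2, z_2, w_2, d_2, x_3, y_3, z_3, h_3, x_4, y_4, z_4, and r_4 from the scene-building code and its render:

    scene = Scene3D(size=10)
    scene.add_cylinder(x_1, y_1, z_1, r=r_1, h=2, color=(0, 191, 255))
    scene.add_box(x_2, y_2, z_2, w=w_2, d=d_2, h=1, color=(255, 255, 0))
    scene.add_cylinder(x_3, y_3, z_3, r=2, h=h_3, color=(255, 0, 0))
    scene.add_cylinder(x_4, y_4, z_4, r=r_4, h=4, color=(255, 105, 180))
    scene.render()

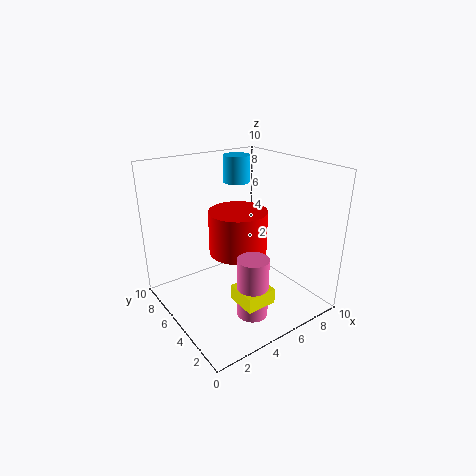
x_1 = 7; y_1 = 8; z_1 = 8; r_1 = 1; x_2 = 3; y_2 = 1; z_2 = 2; w_2 = 2; d_2 = 2; x_3 = 5; y_3 = 5; z_3 = 4; h_3 = 3; x_4 = 4; y_4 = 2; z_4 = 1; r_4 = 1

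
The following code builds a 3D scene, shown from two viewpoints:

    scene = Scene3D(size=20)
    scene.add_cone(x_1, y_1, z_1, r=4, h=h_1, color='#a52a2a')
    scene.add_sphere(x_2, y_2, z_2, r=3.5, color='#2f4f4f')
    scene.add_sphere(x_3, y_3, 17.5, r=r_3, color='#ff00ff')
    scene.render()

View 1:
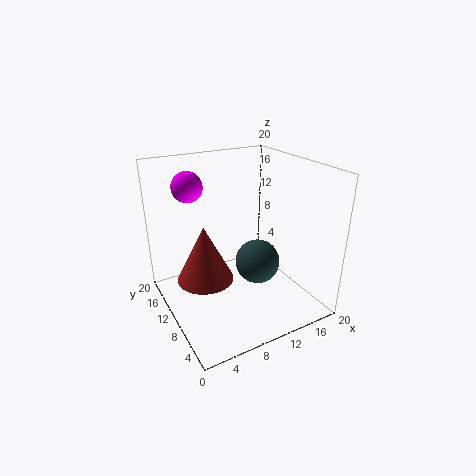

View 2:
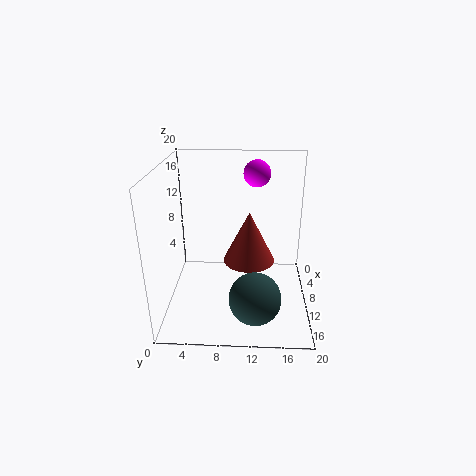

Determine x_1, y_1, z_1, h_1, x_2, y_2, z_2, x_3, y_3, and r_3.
x_1 = 5.5; y_1 = 11.5; z_1 = 4; h_1 = 8; x_2 = 15; y_2 = 12.5; z_2 = 3.5; x_3 = 4; y_3 = 12.5; r_3 = 2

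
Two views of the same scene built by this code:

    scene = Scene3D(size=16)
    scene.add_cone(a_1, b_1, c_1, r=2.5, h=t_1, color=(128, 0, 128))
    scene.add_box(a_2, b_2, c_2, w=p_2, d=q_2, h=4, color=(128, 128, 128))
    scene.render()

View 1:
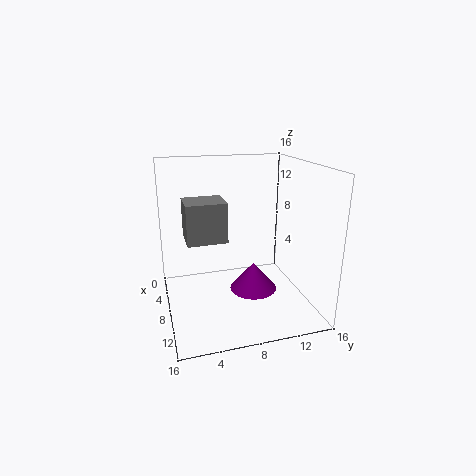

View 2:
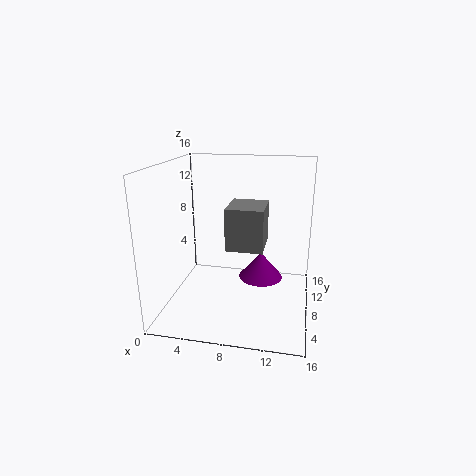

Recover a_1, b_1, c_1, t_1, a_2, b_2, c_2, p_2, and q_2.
a_1 = 10.5; b_1 = 9; c_1 = 3; t_1 = 3; a_2 = 8; b_2 = 2; c_2 = 9; p_2 = 3.5; q_2 = 4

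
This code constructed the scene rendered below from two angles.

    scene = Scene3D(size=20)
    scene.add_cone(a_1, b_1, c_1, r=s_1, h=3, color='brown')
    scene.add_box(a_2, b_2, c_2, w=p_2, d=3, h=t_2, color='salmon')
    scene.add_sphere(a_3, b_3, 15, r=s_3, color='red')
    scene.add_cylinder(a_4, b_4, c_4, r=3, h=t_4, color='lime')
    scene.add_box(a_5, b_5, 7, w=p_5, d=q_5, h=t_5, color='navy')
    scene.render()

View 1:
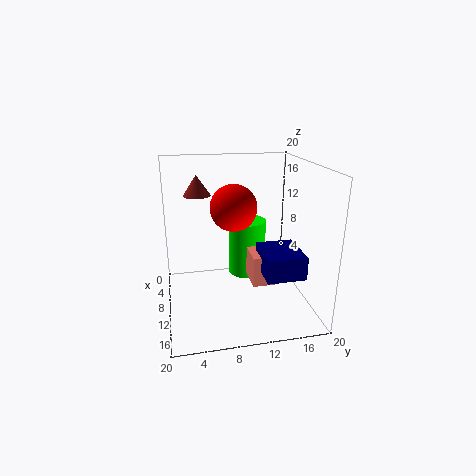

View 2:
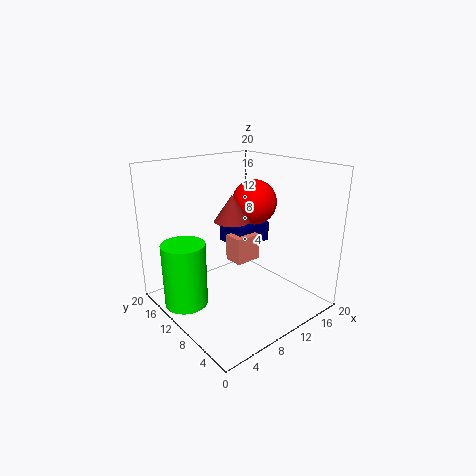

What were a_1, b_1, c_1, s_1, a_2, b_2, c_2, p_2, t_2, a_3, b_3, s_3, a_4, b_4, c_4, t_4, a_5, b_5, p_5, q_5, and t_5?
a_1 = 5; b_1 = 5; c_1 = 15; s_1 = 2; a_2 = 11; b_2 = 11; c_2 = 5; p_2 = 4; t_2 = 4; a_3 = 12; b_3 = 9; s_3 = 3; a_4 = 3; b_4 = 13; c_4 = 1; t_4 = 9; a_5 = 12; b_5 = 12; p_5 = 6; q_5 = 5; t_5 = 3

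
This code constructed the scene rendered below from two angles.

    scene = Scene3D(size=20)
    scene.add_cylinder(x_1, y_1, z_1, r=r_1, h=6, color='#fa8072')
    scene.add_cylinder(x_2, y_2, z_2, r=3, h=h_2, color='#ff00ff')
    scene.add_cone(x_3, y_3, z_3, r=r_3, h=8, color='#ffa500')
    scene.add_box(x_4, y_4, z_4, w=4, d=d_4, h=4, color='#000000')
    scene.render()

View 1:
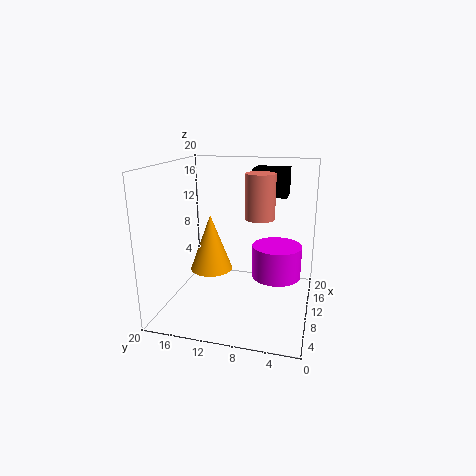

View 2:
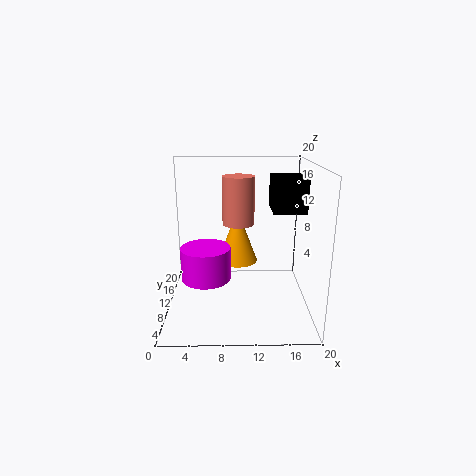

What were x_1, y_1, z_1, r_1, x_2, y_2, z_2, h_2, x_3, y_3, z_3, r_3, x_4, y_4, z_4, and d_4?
x_1 = 10
y_1 = 7
z_1 = 13
r_1 = 2
x_2 = 6
y_2 = 4
z_2 = 7
h_2 = 4
x_3 = 10
y_3 = 14
z_3 = 5
r_3 = 3
x_4 = 14
y_4 = 4
z_4 = 15
d_4 = 5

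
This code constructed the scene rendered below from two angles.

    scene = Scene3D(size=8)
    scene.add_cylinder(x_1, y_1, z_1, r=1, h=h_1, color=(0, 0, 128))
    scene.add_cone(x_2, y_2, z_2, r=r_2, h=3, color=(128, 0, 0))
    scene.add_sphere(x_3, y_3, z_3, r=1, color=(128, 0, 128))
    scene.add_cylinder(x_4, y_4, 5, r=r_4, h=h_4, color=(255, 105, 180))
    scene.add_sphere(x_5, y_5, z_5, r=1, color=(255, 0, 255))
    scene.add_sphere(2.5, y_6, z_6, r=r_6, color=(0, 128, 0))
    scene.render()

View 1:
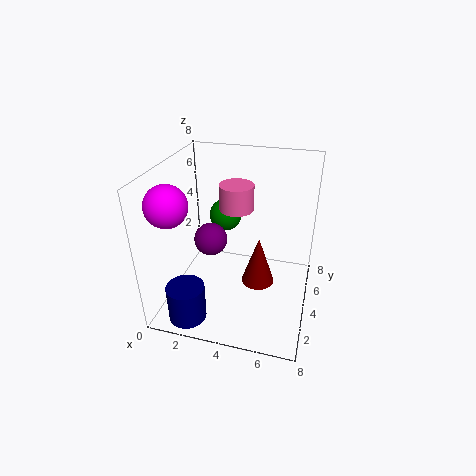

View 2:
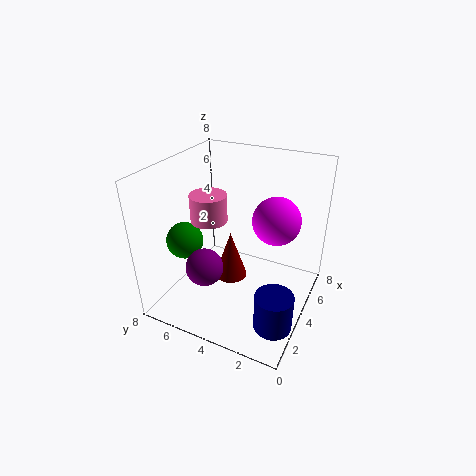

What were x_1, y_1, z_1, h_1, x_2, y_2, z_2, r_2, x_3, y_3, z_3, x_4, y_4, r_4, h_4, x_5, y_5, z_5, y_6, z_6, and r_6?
x_1 = 2
y_1 = 1
z_1 = 0.5
h_1 = 2
x_2 = 5
y_2 = 5
z_2 = 0.5
r_2 = 1
x_3 = 2
y_3 = 5
z_3 = 3
x_4 = 3.5
y_4 = 5.5
r_4 = 1
h_4 = 1.5
x_5 = 1.5
y_5 = 1
z_5 = 7
y_6 = 6.5
z_6 = 4
r_6 = 1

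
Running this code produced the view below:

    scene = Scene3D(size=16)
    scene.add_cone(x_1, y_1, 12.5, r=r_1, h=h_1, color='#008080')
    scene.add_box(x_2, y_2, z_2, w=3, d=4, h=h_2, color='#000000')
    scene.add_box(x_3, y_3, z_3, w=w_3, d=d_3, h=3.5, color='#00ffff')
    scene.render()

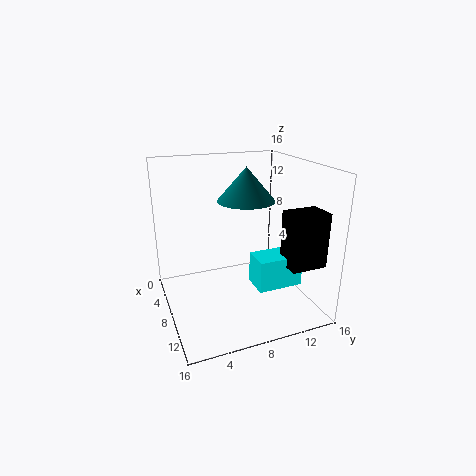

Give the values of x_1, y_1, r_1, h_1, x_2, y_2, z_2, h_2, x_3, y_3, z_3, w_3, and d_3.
x_1 = 9; y_1 = 8.5; r_1 = 3; h_1 = 3.5; x_2 = 10.5; y_2 = 12; z_2 = 5.5; h_2 = 6; x_3 = 9; y_3 = 9; z_3 = 3; w_3 = 3; d_3 = 5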